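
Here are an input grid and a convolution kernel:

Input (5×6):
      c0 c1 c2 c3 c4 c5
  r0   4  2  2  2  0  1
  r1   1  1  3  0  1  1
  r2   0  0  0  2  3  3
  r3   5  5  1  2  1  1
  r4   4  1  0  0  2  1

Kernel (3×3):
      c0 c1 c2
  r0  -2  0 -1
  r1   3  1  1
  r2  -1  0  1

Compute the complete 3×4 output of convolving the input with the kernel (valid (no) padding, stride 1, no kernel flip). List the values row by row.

-3 2 9 -2
-9 -3 -2 10
17 15 5 2

Output[0,0]: The receptive field on the input at this output position is [4 2 2 / 1 1 3 / 0 0 0]. Elementwise product with the kernel and sum: 4·-2 + 2·-1 + 1·3 + 1·1 + 3·1 + 0·-1 + 0·1.
Output[0,1]: The receptive field on the input at this output position is [2 2 2 / 1 3 0 / 0 0 2]. Elementwise product with the kernel and sum: 2·-2 + 2·-1 + 1·3 + 3·1 + 0·1 + 0·-1 + 2·1.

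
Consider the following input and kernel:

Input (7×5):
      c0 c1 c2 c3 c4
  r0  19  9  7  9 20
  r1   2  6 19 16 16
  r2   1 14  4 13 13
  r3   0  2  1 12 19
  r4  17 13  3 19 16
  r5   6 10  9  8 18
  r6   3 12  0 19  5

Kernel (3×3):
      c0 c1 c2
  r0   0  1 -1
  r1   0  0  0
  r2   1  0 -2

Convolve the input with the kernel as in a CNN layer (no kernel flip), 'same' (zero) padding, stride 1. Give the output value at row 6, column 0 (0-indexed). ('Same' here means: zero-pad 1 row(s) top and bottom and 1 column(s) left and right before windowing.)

The receptive field on the zero-padded input at this output position is [0 6 10 / 0 3 12 / 0 0 0]. Elementwise product with the kernel and sum: 6·1 + 10·-1 + 0·1 + 0·-2.

-4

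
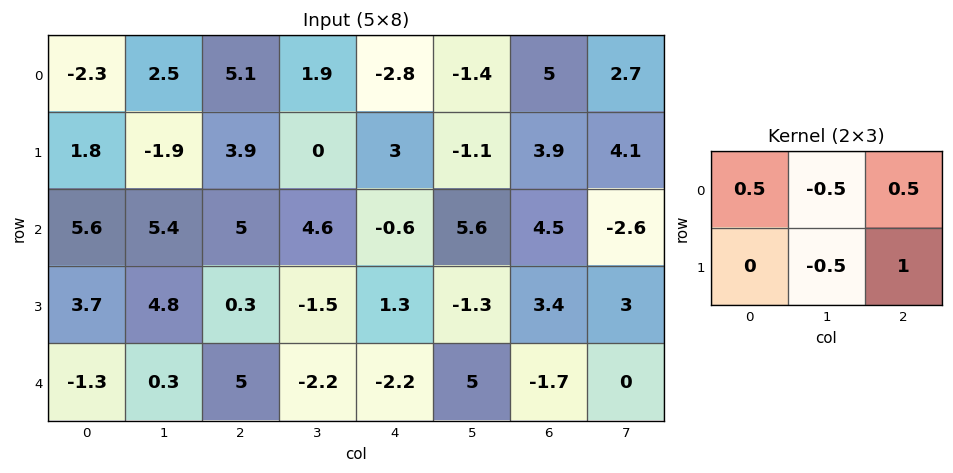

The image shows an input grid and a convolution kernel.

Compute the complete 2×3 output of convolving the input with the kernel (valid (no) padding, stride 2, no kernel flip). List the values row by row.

5 3.2 6.25
0.5 1.95 3.2

Output[0,0]: The receptive field on the input at this output position is [-2.3 2.5 5.1 / 1.8 -1.9 3.9]. Elementwise product with the kernel and sum: -2.3·0.5 + 2.5·-0.5 + 5.1·0.5 + -1.9·-0.5 + 3.9·1.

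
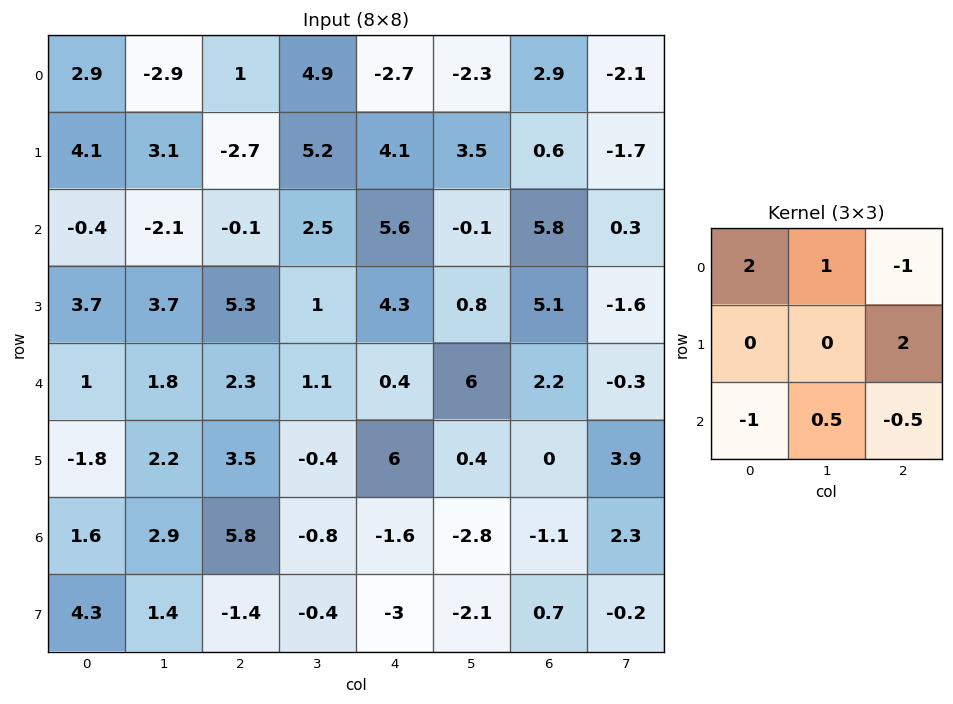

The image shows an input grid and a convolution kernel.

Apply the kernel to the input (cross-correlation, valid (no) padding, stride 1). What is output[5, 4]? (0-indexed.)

The receptive field on the input at this output position is [6 0.4 0 / -1.6 -2.8 -1.1 / -3 -2.1 0.7]. Elementwise product with the kernel and sum: 6·2 + 0.4·1 + 0·-1 + -1.1·2 + -3·-1 + -2.1·0.5 + 0.7·-0.5.

11.8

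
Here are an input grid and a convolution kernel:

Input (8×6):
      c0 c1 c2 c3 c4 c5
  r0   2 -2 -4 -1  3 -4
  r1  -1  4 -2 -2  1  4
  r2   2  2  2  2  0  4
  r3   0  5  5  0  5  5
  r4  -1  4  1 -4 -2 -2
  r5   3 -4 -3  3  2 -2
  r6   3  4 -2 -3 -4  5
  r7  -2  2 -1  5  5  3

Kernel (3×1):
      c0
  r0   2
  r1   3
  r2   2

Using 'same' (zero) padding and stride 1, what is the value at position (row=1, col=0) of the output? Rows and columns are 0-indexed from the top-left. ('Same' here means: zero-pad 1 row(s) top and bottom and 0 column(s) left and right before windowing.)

5

The receptive field on the zero-padded input at this output position is [2 / -1 / 2]. Elementwise product with the kernel and sum: 2·2 + -1·3 + 2·2.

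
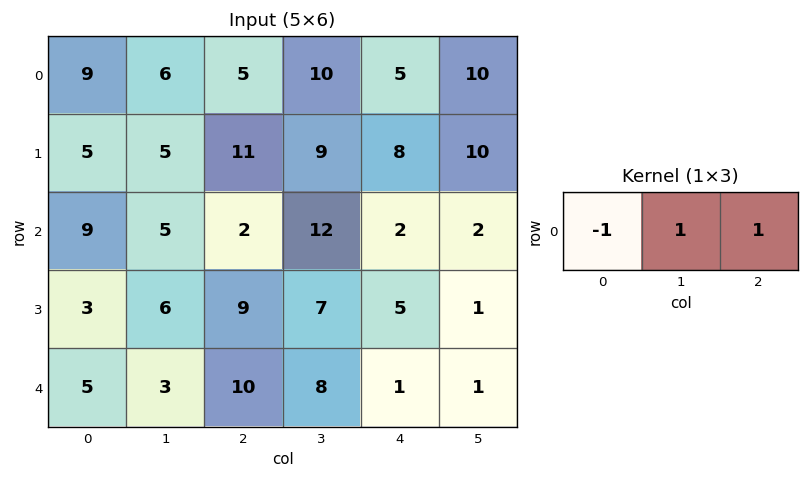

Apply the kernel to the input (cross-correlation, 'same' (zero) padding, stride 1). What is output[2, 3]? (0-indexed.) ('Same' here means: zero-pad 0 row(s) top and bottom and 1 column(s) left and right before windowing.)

The receptive field on the zero-padded input at this output position is [2 12 2]. Elementwise product with the kernel and sum: 2·-1 + 12·1 + 2·1.

12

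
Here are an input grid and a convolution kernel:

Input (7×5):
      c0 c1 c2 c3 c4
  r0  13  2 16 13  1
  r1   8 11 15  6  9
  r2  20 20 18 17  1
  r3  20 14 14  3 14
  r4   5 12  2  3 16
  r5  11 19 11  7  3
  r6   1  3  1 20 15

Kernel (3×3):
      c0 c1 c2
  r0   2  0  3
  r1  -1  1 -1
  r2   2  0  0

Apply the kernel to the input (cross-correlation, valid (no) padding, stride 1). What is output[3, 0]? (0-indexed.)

109

The receptive field on the input at this output position is [20 14 14 / 5 12 2 / 11 19 11]. Elementwise product with the kernel and sum: 20·2 + 14·3 + 5·-1 + 12·1 + 2·-1 + 11·2.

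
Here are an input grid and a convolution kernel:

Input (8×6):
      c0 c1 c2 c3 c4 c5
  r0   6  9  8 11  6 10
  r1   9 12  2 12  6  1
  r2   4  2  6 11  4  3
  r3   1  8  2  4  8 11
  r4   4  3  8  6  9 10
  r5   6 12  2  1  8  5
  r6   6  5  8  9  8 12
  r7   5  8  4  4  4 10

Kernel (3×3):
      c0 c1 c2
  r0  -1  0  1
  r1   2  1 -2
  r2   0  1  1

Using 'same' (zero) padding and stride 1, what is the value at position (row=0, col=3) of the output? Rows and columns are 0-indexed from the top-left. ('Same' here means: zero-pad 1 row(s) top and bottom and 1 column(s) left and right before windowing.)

33

The receptive field on the zero-padded input at this output position is [0 0 0 / 8 11 6 / 2 12 6]. Elementwise product with the kernel and sum: 0·-1 + 0·1 + 8·2 + 11·1 + 6·-2 + 12·1 + 6·1.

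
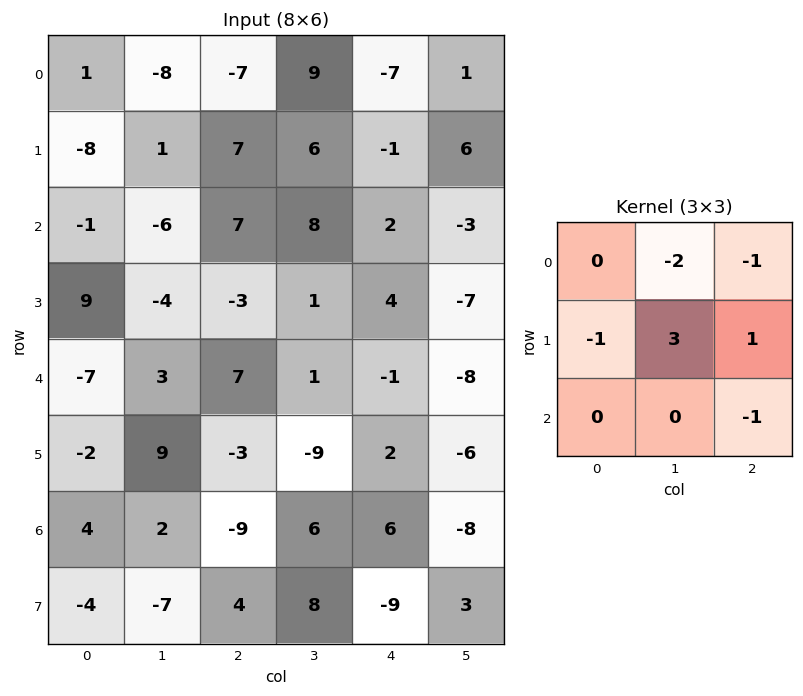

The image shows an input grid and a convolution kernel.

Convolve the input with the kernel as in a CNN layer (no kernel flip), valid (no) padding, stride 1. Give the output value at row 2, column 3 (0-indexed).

11

The receptive field on the input at this output position is [8 2 -3 / 1 4 -7 / 1 -1 -8]. Elementwise product with the kernel and sum: 2·-2 + -3·-1 + 1·-1 + 4·3 + -7·1 + -8·-1.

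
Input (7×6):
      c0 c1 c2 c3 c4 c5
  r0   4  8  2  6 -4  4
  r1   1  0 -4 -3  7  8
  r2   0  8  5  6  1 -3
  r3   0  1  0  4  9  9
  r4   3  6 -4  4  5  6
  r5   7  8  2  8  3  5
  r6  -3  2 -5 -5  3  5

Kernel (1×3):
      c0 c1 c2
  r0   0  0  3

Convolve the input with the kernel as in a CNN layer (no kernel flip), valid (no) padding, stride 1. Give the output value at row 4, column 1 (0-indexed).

12

The receptive field on the input at this output position is [6 -4 4]. Elementwise product with the kernel and sum: 4·3.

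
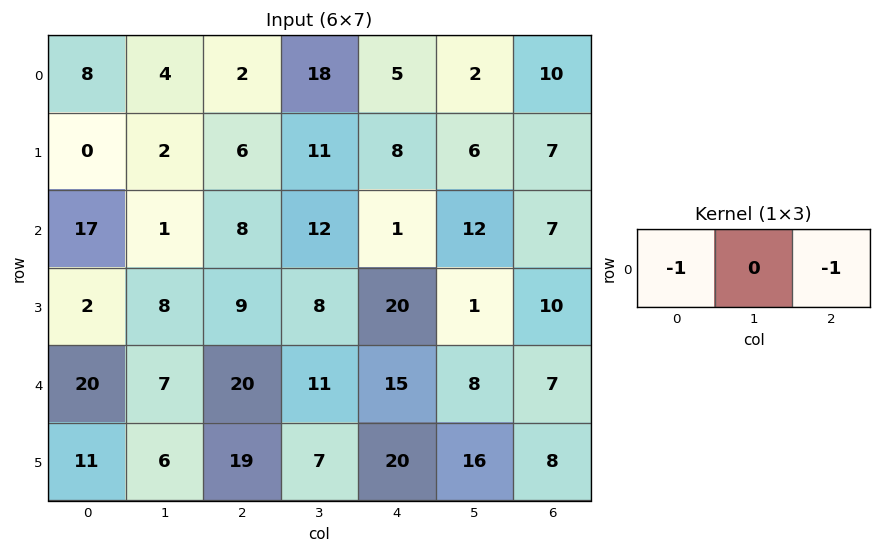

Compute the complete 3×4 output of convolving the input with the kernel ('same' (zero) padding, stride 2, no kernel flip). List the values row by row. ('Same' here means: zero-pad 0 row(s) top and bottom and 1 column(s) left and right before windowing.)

Output[0,0]: The receptive field on the zero-padded input at this output position is [0 8 4]. Elementwise product with the kernel and sum: 0·-1 + 4·-1.

-4 -22 -20 -2
-1 -13 -24 -12
-7 -18 -19 -8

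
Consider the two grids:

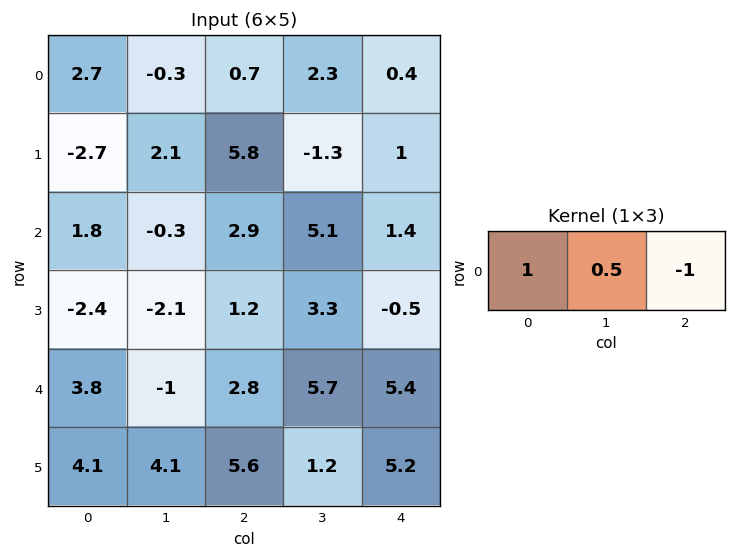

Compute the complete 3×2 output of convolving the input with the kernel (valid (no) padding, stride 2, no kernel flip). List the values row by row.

Output[0,0]: The receptive field on the input at this output position is [2.7 -0.3 0.7]. Elementwise product with the kernel and sum: 2.7·1 + -0.3·0.5 + 0.7·-1.
Output[0,1]: The receptive field on the input at this output position is [0.7 2.3 0.4]. Elementwise product with the kernel and sum: 0.7·1 + 2.3·0.5 + 0.4·-1.

1.85 1.45
-1.25 4.05
0.5 0.25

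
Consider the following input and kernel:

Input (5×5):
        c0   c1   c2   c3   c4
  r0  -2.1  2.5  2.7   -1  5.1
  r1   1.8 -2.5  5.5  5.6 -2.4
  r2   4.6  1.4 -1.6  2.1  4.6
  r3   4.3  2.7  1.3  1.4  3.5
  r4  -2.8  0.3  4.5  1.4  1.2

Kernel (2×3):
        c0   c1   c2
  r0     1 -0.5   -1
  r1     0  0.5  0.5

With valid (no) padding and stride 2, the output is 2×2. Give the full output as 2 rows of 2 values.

Output[0,0]: The receptive field on the input at this output position is [-2.1 2.5 2.7 / 1.8 -2.5 5.5]. Elementwise product with the kernel and sum: -2.1·1 + 2.5·-0.5 + 2.7·-1 + -2.5·0.5 + 5.5·0.5.
Output[0,1]: The receptive field on the input at this output position is [2.7 -1 5.1 / 5.5 5.6 -2.4]. Elementwise product with the kernel and sum: 2.7·1 + -1·-0.5 + 5.1·-1 + 5.6·0.5 + -2.4·0.5.

-4.55 -0.3
7.5 -4.8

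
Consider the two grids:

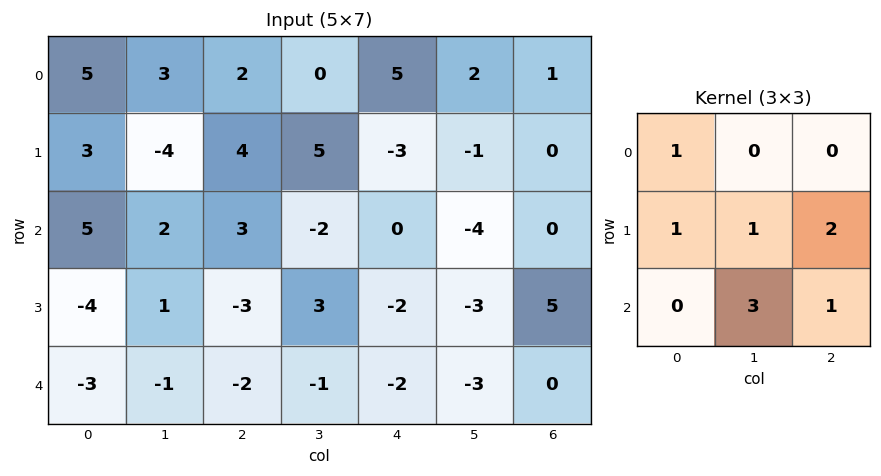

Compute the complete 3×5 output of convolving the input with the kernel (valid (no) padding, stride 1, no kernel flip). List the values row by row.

Output[0,0]: The receptive field on the input at this output position is [5 3 2 / 3 -4 4 / 5 2 3]. Elementwise product with the kernel and sum: 5·1 + 3·1 + -4·1 + 4·2 + 2·3 + 3·1.
Output[0,1]: The receptive field on the input at this output position is [3 2 0 / -4 4 5 / 2 3 -2]. Elementwise product with the kernel and sum: 3·1 + -4·1 + 4·1 + 5·2 + 3·3 + -2·1.

21 20 -1 -4 -11
16 -9 12 -14 -11
-9 -1 -6 -16 -4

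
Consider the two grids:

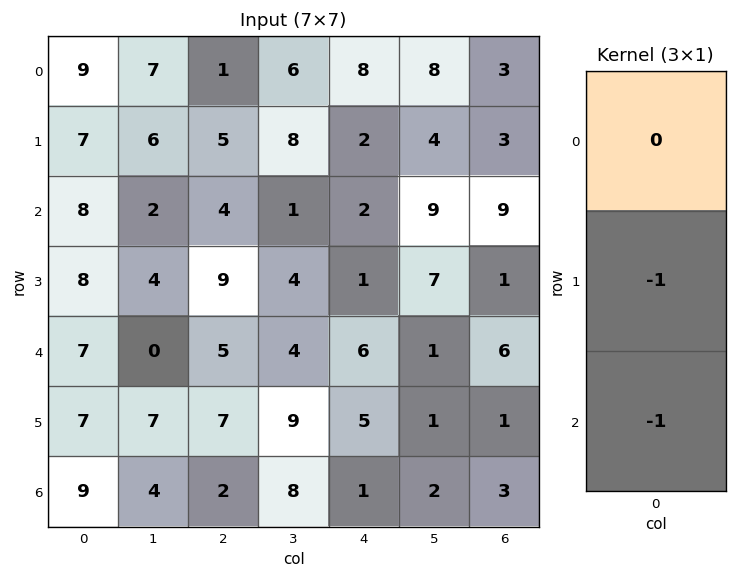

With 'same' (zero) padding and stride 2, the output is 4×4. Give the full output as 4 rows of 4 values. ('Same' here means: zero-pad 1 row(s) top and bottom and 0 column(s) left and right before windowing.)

-16 -6 -10 -6
-16 -13 -3 -10
-14 -12 -11 -7
-9 -2 -1 -3

Output[0,0]: The receptive field on the zero-padded input at this output position is [0 / 9 / 7]. Elementwise product with the kernel and sum: 9·-1 + 7·-1.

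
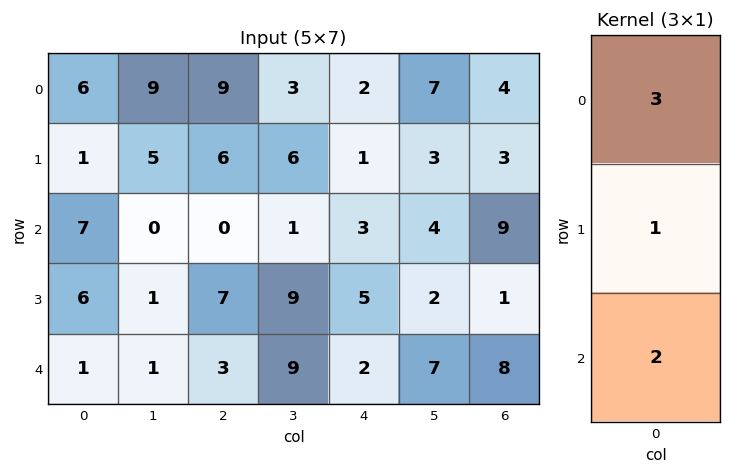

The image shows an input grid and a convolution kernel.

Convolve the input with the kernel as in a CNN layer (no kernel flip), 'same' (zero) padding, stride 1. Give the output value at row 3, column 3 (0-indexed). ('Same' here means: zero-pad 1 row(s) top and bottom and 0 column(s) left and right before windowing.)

The receptive field on the zero-padded input at this output position is [1 / 9 / 9]. Elementwise product with the kernel and sum: 1·3 + 9·1 + 9·2.

30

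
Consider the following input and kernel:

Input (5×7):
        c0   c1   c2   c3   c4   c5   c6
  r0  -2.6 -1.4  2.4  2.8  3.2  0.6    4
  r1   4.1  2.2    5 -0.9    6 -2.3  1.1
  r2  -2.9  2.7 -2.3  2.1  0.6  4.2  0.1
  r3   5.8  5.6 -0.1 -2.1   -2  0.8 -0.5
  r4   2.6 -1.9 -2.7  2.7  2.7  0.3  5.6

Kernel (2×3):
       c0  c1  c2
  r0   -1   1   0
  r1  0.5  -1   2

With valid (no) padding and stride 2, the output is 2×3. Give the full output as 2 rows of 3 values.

11.05 15.8 4.9
2.7 2.45 0.8

Output[0,0]: The receptive field on the input at this output position is [-2.6 -1.4 2.4 / 4.1 2.2 5]. Elementwise product with the kernel and sum: -2.6·-1 + -1.4·1 + 4.1·0.5 + 2.2·-1 + 5·2.
Output[0,1]: The receptive field on the input at this output position is [2.4 2.8 3.2 / 5 -0.9 6]. Elementwise product with the kernel and sum: 2.4·-1 + 2.8·1 + 5·0.5 + -0.9·-1 + 6·2.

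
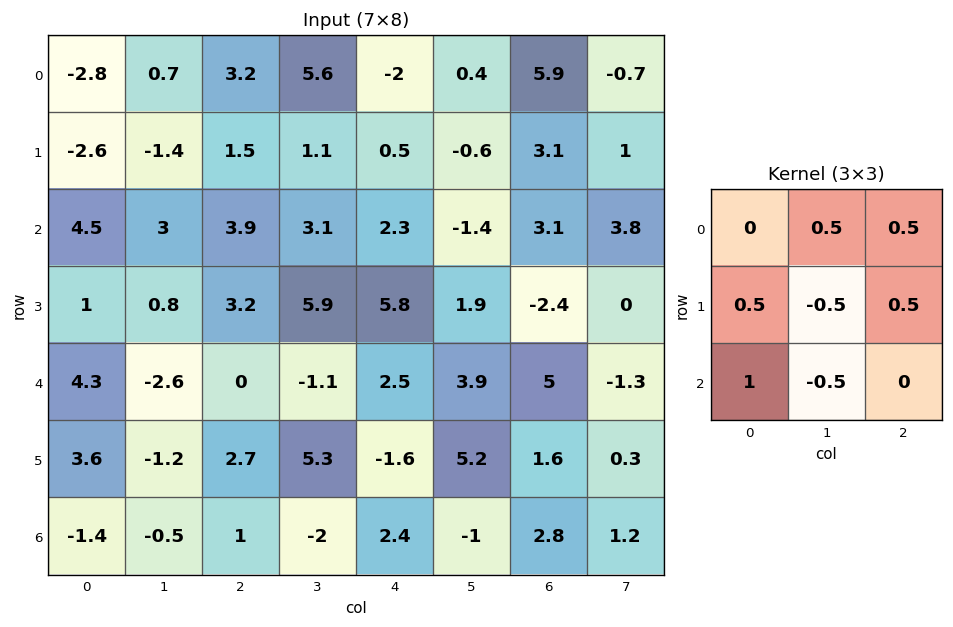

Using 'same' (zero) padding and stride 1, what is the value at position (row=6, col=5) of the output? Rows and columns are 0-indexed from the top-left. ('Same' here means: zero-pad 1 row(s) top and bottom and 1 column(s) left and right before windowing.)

6.5

The receptive field on the zero-padded input at this output position is [-1.6 5.2 1.6 / 2.4 -1 2.8 / 0 0 0]. Elementwise product with the kernel and sum: 5.2·0.5 + 1.6·0.5 + 2.4·0.5 + -1·-0.5 + 2.8·0.5 + 0·1 + 0·-0.5.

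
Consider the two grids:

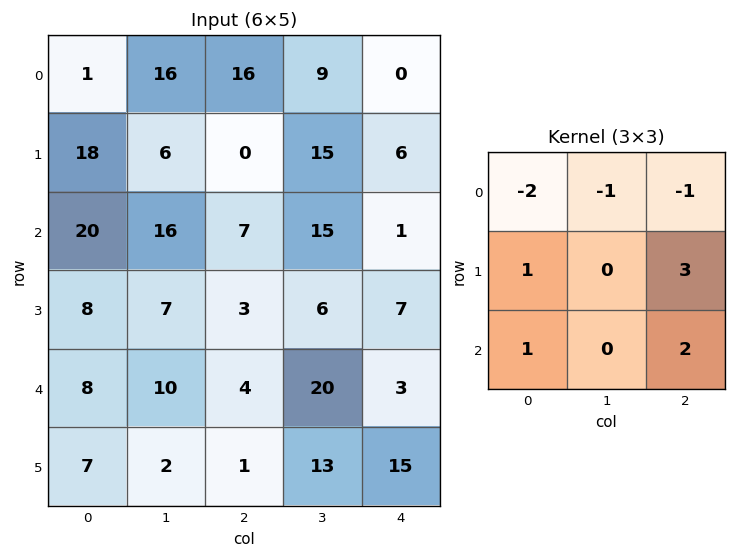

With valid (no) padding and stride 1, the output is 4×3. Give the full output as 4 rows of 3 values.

Output[0,0]: The receptive field on the input at this output position is [1 16 16 / 18 6 0 / 20 16 7]. Elementwise product with the kernel and sum: 1·-2 + 16·-1 + 16·-1 + 18·1 + 0·3 + 20·1 + 7·2.
Output[0,1]: The receptive field on the input at this output position is [16 16 9 / 6 0 15 / 16 7 15]. Elementwise product with the kernel and sum: 16·-2 + 16·-1 + 9·-1 + 6·1 + 15·3 + 16·1 + 15·2.

18 40 -14
13 53 6
-30 21 4
3 75 25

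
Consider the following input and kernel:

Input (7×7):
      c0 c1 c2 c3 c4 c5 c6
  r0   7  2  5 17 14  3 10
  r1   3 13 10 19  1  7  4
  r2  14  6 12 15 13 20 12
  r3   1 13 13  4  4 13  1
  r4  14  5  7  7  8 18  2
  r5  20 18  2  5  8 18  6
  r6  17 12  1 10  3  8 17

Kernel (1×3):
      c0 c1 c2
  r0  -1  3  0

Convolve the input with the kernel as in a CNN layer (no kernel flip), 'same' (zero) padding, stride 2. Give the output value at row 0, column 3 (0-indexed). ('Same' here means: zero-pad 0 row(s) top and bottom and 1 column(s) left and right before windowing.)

The receptive field on the zero-padded input at this output position is [3 10 0]. Elementwise product with the kernel and sum: 3·-1 + 10·3.

27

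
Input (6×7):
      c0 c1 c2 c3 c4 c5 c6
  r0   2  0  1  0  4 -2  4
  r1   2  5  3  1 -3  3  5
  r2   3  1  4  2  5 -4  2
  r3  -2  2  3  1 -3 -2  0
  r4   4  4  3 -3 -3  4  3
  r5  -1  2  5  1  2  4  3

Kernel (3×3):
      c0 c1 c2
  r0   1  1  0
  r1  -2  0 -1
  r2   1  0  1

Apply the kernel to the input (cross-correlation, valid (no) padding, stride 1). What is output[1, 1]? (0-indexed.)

The receptive field on the input at this output position is [5 3 1 / 1 4 2 / 2 3 1]. Elementwise product with the kernel and sum: 5·1 + 3·1 + 1·-2 + 2·-1 + 2·1 + 1·1.

7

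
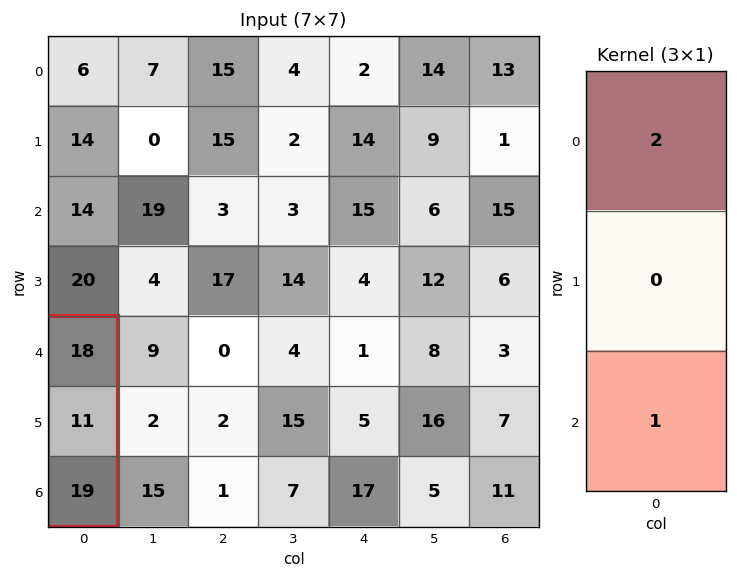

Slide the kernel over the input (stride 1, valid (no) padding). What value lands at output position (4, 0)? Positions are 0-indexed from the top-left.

The receptive field on the input at this output position is [18 / 11 / 19]. Elementwise product with the kernel and sum: 18·2 + 19·1.

55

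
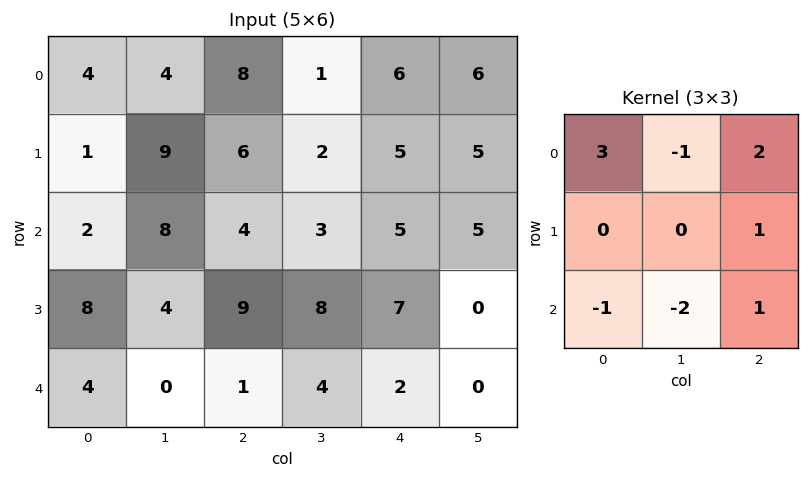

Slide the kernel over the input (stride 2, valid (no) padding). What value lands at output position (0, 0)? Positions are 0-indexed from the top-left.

The receptive field on the input at this output position is [4 4 8 / 1 9 6 / 2 8 4]. Elementwise product with the kernel and sum: 4·3 + 4·-1 + 8·2 + 6·1 + 2·-1 + 8·-2 + 4·1.

16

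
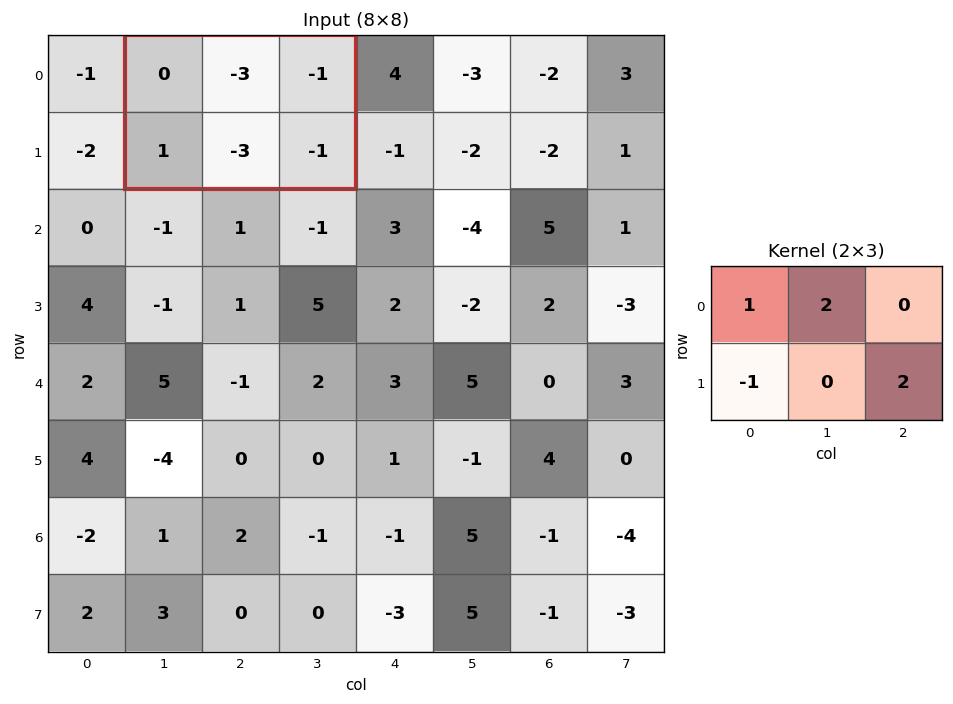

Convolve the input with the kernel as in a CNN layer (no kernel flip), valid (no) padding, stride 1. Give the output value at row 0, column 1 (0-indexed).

-9

The receptive field on the input at this output position is [0 -3 -1 / 1 -3 -1]. Elementwise product with the kernel and sum: 0·1 + -3·2 + 1·-1 + -1·2.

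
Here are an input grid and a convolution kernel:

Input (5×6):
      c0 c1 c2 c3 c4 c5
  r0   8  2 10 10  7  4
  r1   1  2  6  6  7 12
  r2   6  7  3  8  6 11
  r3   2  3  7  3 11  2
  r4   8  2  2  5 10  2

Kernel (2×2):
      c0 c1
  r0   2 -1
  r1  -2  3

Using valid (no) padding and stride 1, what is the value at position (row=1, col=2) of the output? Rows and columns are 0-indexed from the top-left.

The receptive field on the input at this output position is [6 6 / 3 8]. Elementwise product with the kernel and sum: 6·2 + 6·-1 + 3·-2 + 8·3.

24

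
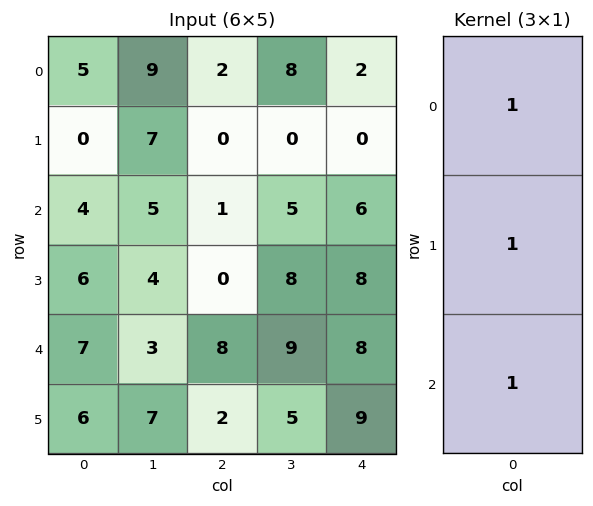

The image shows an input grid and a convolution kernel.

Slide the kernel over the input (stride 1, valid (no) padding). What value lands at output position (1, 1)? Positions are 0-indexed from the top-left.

16

The receptive field on the input at this output position is [7 / 5 / 4]. Elementwise product with the kernel and sum: 7·1 + 5·1 + 4·1.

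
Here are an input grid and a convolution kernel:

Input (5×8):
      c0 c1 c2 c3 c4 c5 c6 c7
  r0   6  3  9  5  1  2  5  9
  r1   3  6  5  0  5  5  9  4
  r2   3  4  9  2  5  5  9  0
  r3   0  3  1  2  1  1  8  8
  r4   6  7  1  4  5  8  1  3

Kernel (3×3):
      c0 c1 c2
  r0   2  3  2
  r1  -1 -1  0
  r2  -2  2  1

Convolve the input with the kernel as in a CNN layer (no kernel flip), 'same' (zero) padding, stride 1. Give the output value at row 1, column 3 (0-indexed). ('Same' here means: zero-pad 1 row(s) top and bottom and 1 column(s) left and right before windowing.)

21

The receptive field on the zero-padded input at this output position is [9 5 1 / 5 0 5 / 9 2 5]. Elementwise product with the kernel and sum: 9·2 + 5·3 + 1·2 + 5·-1 + 0·-1 + 9·-2 + 2·2 + 5·1.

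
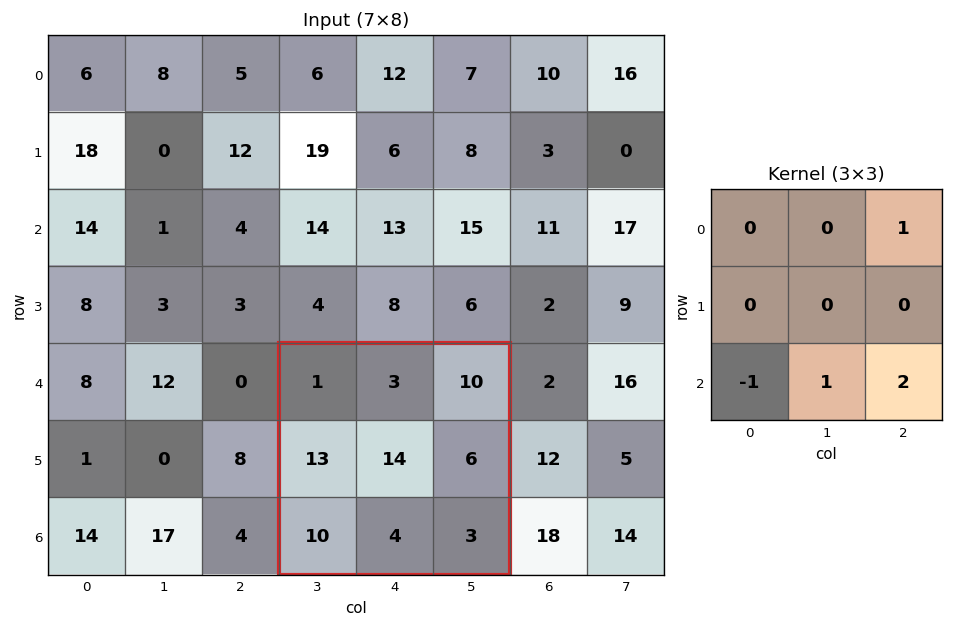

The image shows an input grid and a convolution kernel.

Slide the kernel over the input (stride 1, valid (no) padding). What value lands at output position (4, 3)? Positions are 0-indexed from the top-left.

10

The receptive field on the input at this output position is [1 3 10 / 13 14 6 / 10 4 3]. Elementwise product with the kernel and sum: 10·1 + 10·-1 + 4·1 + 3·2.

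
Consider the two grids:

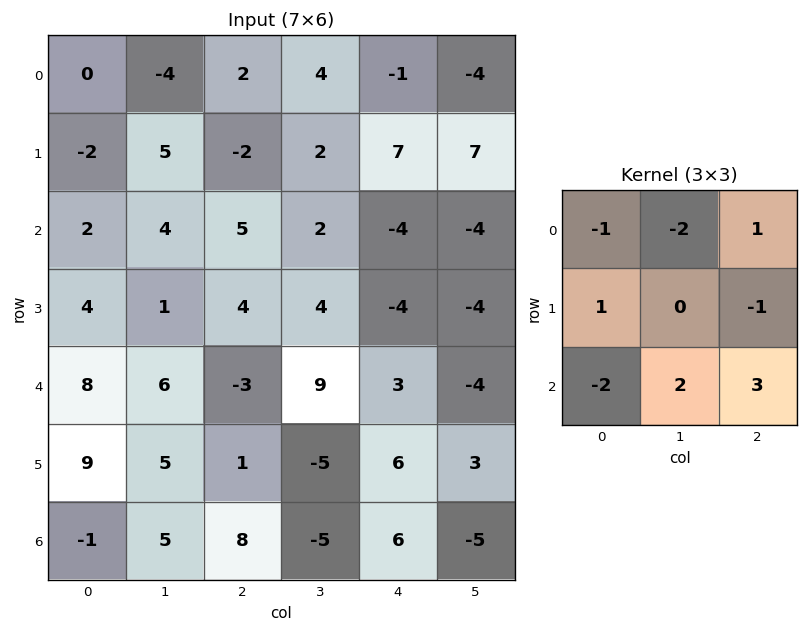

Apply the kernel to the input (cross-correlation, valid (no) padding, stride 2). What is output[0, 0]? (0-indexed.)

29

The receptive field on the input at this output position is [0 -4 2 / -2 5 -2 / 2 4 5]. Elementwise product with the kernel and sum: 0·-1 + -4·-2 + 2·1 + -2·1 + -2·-1 + 2·-2 + 4·2 + 5·3.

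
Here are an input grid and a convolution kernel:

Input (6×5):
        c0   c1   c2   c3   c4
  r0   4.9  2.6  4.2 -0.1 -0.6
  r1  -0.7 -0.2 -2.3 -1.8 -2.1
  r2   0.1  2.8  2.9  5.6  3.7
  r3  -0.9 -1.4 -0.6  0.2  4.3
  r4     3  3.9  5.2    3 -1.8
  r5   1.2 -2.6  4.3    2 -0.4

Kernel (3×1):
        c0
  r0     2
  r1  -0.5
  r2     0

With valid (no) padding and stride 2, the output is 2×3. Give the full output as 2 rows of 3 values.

10.15 9.55 -0.15
0.65 6.1 5.25

Output[0,0]: The receptive field on the input at this output position is [4.9 / -0.7 / 0.1]. Elementwise product with the kernel and sum: 4.9·2 + -0.7·-0.5.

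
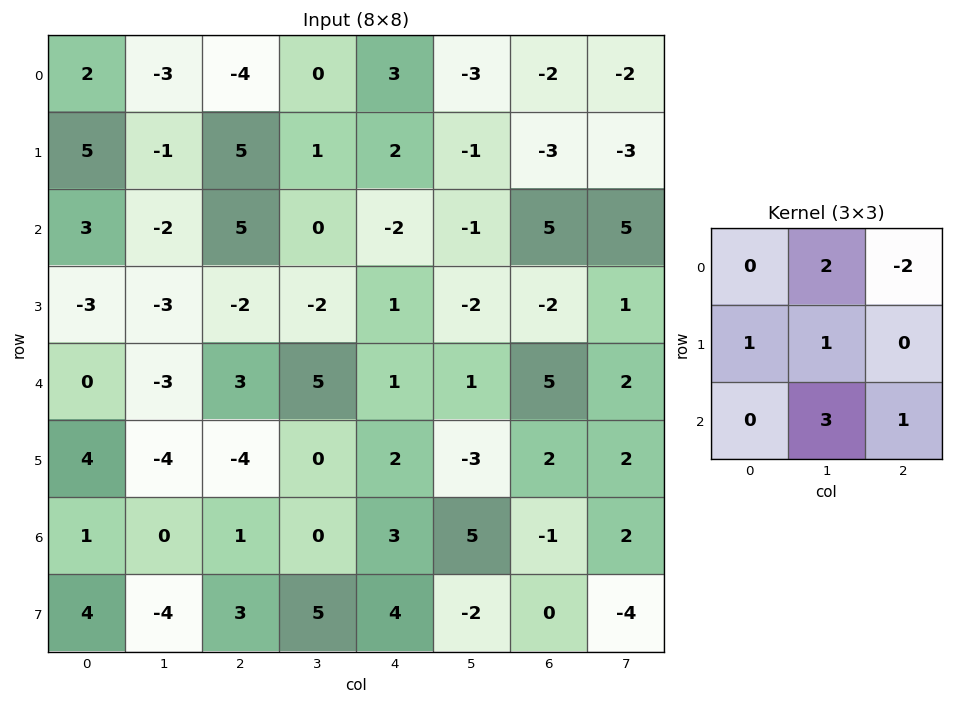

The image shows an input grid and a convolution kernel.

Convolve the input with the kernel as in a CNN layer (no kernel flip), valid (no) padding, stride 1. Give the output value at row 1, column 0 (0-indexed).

The receptive field on the input at this output position is [5 -1 5 / 3 -2 5 / -3 -3 -2]. Elementwise product with the kernel and sum: -1·2 + 5·-2 + 3·1 + -2·1 + -3·3 + -2·1.

-22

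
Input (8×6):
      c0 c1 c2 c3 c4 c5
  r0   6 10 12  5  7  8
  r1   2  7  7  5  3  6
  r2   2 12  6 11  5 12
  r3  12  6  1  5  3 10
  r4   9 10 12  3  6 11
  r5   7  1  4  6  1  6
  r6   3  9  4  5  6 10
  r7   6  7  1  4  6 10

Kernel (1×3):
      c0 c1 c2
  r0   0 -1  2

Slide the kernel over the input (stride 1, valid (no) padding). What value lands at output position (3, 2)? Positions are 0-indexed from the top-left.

The receptive field on the input at this output position is [1 5 3]. Elementwise product with the kernel and sum: 5·-1 + 3·2.

1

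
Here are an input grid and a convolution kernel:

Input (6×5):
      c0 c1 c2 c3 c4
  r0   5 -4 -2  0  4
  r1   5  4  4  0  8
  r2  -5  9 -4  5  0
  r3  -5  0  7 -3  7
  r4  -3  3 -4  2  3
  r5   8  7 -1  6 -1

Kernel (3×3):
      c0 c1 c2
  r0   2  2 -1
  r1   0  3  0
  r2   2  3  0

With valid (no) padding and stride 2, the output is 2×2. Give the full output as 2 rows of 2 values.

Output[0,0]: The receptive field on the input at this output position is [5 -4 -2 / 5 4 4 / -5 9 -4]. Elementwise product with the kernel and sum: 5·2 + -4·2 + -2·-1 + 4·3 + -5·2 + 9·3.

33 -1
15 -9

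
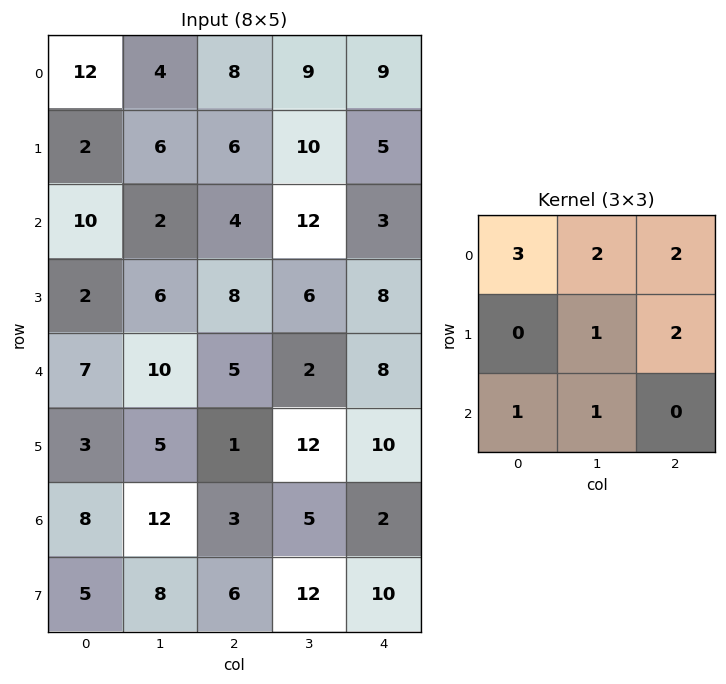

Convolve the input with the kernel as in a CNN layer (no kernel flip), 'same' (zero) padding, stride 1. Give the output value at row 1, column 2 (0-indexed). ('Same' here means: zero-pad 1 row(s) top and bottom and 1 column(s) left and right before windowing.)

The receptive field on the zero-padded input at this output position is [4 8 9 / 6 6 10 / 2 4 12]. Elementwise product with the kernel and sum: 4·3 + 8·2 + 9·2 + 6·1 + 10·2 + 2·1 + 4·1.

78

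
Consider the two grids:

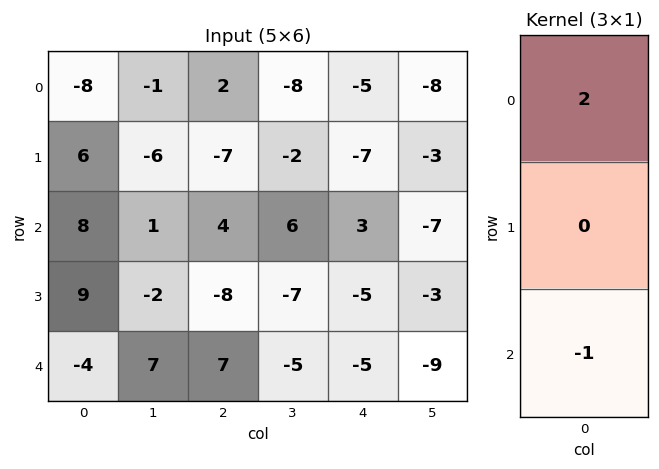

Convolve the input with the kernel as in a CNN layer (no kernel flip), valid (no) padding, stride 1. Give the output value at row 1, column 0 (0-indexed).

3

The receptive field on the input at this output position is [6 / 8 / 9]. Elementwise product with the kernel and sum: 6·2 + 9·-1.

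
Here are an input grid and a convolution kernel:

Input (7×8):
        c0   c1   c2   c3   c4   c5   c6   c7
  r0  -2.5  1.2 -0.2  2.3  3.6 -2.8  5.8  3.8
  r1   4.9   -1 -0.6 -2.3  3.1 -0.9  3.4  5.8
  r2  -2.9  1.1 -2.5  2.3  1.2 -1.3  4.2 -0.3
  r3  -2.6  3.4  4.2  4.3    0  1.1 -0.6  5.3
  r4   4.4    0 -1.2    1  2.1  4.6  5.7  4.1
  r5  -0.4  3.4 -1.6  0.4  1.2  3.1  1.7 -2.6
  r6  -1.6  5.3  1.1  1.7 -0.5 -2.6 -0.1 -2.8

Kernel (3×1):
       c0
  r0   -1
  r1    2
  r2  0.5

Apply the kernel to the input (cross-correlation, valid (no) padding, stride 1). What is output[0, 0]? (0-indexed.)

The receptive field on the input at this output position is [-2.5 / 4.9 / -2.9]. Elementwise product with the kernel and sum: -2.5·-1 + 4.9·2 + -2.9·0.5.

10.85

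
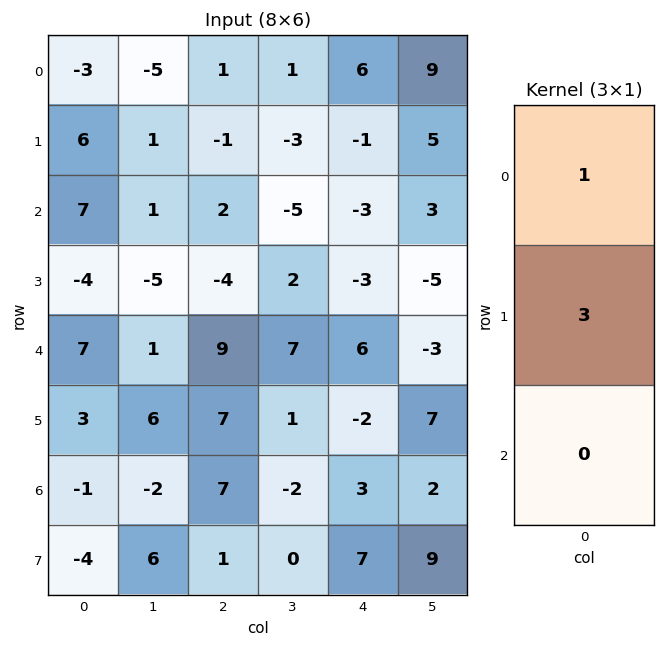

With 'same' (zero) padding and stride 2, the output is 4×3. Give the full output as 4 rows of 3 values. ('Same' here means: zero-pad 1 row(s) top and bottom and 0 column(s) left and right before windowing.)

Output[0,0]: The receptive field on the zero-padded input at this output position is [0 / -3 / 6]. Elementwise product with the kernel and sum: 0·1 + -3·3.

-9 3 18
27 5 -10
17 23 15
0 28 7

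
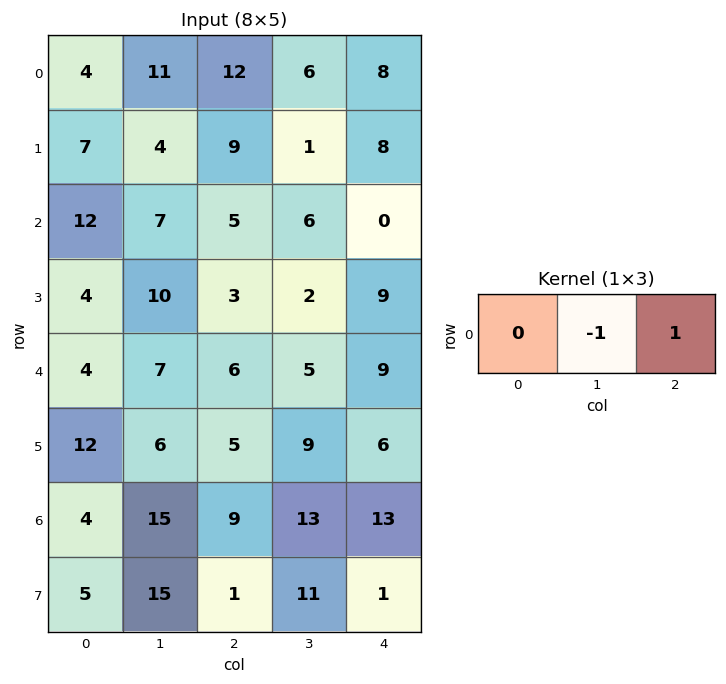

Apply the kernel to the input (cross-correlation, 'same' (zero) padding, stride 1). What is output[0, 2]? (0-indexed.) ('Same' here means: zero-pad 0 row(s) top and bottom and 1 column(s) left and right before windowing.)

-6

The receptive field on the zero-padded input at this output position is [11 12 6]. Elementwise product with the kernel and sum: 12·-1 + 6·1.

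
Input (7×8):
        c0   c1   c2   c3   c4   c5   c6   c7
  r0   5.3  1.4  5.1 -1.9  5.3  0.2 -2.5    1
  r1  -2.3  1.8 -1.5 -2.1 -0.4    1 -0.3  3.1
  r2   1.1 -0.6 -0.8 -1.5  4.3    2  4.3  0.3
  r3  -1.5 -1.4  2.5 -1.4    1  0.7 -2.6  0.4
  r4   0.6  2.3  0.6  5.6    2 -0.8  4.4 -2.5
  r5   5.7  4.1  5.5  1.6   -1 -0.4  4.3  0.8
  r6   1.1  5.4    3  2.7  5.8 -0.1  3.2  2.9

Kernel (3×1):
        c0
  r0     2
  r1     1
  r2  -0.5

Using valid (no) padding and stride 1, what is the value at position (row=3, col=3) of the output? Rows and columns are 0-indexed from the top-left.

2

The receptive field on the input at this output position is [-1.4 / 5.6 / 1.6]. Elementwise product with the kernel and sum: -1.4·2 + 5.6·1 + 1.6·-0.5.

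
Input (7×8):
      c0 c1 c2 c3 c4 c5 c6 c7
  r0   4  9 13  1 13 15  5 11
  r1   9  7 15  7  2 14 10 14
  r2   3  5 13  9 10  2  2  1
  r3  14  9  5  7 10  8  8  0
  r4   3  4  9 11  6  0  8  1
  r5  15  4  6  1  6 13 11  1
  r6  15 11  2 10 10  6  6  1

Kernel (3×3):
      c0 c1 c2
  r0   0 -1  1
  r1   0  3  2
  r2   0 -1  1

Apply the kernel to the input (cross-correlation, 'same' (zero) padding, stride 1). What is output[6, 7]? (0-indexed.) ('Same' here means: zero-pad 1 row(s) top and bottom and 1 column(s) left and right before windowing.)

The receptive field on the zero-padded input at this output position is [11 1 0 / 6 1 0 / 0 0 0]. Elementwise product with the kernel and sum: 1·-1 + 0·1 + 1·3 + 0·2 + 0·-1 + 0·1.

2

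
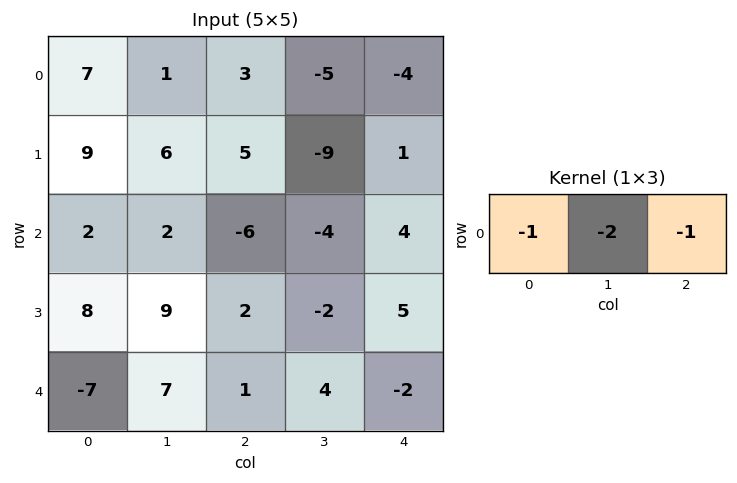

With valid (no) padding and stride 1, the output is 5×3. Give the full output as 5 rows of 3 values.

Output[0,0]: The receptive field on the input at this output position is [7 1 3]. Elementwise product with the kernel and sum: 7·-1 + 1·-2 + 3·-1.
Output[0,1]: The receptive field on the input at this output position is [1 3 -5]. Elementwise product with the kernel and sum: 1·-1 + 3·-2 + -5·-1.

-12 -2 11
-26 -7 12
0 14 10
-28 -11 -3
-8 -13 -7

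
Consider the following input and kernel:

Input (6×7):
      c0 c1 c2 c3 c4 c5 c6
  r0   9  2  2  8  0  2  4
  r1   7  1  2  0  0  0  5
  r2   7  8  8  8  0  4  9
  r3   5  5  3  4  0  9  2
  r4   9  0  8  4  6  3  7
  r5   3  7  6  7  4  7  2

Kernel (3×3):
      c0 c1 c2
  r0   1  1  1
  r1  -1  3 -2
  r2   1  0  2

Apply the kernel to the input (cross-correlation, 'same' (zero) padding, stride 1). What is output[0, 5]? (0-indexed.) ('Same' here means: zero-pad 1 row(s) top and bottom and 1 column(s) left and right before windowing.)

8

The receptive field on the zero-padded input at this output position is [0 0 0 / 0 2 4 / 0 0 5]. Elementwise product with the kernel and sum: 0·1 + 0·1 + 0·1 + 0·-1 + 2·3 + 4·-2 + 0·1 + 5·2.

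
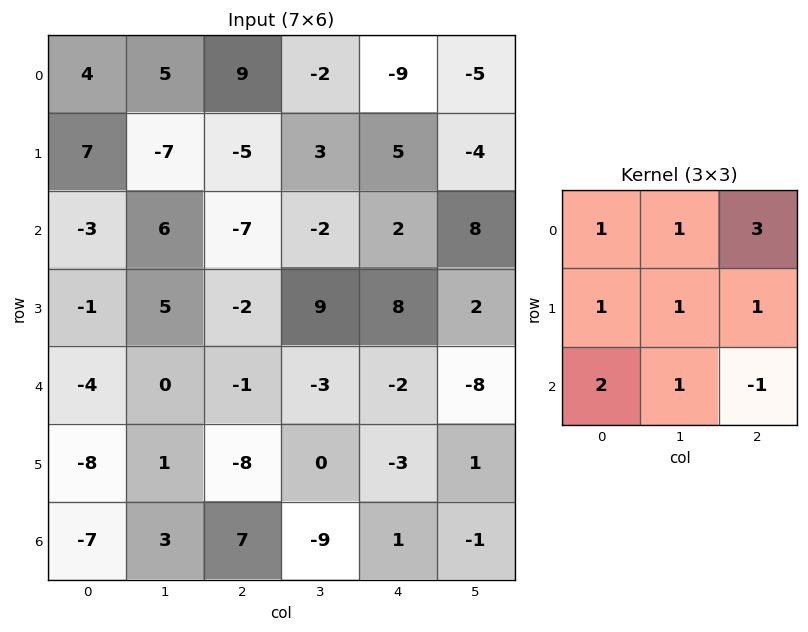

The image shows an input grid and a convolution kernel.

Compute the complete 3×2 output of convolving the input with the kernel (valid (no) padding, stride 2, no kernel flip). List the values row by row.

38 -35
-23 9
-40 -17

Output[0,0]: The receptive field on the input at this output position is [4 5 9 / 7 -7 -5 / -3 6 -7]. Elementwise product with the kernel and sum: 4·1 + 5·1 + 9·3 + 7·1 + -7·1 + -5·1 + -3·2 + 6·1 + -7·-1.
Output[0,1]: The receptive field on the input at this output position is [9 -2 -9 / -5 3 5 / -7 -2 2]. Elementwise product with the kernel and sum: 9·1 + -2·1 + -9·3 + -5·1 + 3·1 + 5·1 + -7·2 + -2·1 + 2·-1.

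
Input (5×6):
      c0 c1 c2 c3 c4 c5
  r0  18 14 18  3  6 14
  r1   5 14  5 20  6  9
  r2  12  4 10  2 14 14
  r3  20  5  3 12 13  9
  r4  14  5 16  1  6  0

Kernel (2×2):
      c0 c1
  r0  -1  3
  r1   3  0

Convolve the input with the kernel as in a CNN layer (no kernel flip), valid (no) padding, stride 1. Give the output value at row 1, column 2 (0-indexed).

The receptive field on the input at this output position is [5 20 / 10 2]. Elementwise product with the kernel and sum: 5·-1 + 20·3 + 10·3.

85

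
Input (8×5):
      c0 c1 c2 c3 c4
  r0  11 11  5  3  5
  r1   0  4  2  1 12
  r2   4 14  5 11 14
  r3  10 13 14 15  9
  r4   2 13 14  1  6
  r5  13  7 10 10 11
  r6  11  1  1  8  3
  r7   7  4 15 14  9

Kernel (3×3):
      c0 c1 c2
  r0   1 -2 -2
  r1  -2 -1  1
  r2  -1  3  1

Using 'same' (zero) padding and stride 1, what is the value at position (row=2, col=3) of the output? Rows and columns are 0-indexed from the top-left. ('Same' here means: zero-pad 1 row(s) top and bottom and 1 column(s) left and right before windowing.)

9

The receptive field on the zero-padded input at this output position is [2 1 12 / 5 11 14 / 14 15 9]. Elementwise product with the kernel and sum: 2·1 + 1·-2 + 12·-2 + 5·-2 + 11·-1 + 14·1 + 14·-1 + 15·3 + 9·1.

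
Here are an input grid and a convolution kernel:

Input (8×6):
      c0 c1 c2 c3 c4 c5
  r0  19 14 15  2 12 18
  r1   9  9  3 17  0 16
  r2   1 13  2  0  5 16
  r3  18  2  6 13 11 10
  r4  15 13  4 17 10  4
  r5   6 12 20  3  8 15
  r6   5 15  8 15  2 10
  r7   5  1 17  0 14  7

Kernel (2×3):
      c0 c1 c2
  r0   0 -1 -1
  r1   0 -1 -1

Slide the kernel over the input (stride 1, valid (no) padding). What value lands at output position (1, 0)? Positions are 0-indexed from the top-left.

-27

The receptive field on the input at this output position is [9 9 3 / 1 13 2]. Elementwise product with the kernel and sum: 9·-1 + 3·-1 + 13·-1 + 2·-1.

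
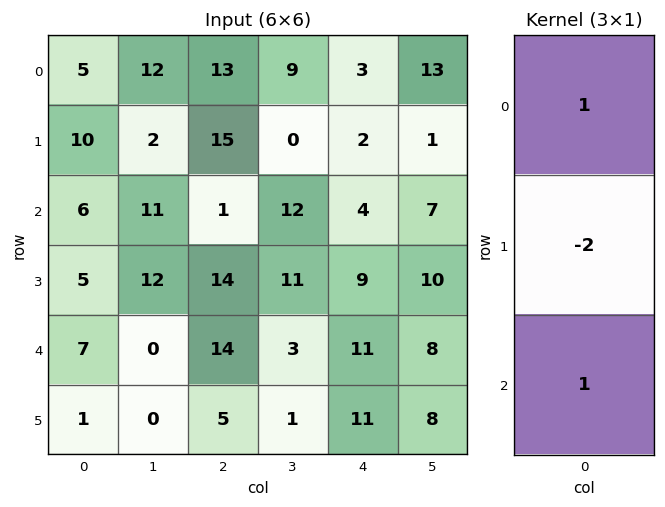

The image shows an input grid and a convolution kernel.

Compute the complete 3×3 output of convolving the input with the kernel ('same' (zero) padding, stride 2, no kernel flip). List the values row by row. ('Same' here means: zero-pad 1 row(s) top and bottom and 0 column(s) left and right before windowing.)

Output[0,0]: The receptive field on the zero-padded input at this output position is [0 / 5 / 10]. Elementwise product with the kernel and sum: 0·1 + 5·-2 + 10·1.
Output[0,1]: The receptive field on the zero-padded input at this output position is [0 / 13 / 15]. Elementwise product with the kernel and sum: 0·1 + 13·-2 + 15·1.

0 -11 -4
3 27 3
-8 -9 -2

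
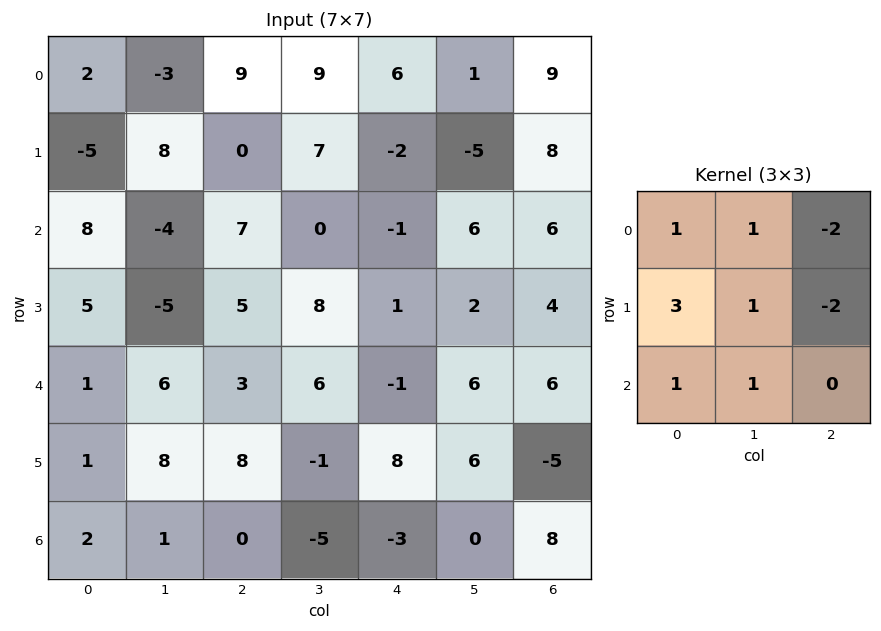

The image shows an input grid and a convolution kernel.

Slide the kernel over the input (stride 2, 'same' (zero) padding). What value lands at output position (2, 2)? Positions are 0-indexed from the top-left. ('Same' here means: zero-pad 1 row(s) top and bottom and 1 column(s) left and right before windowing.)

The receptive field on the zero-padded input at this output position is [8 1 2 / 6 -1 6 / -1 8 6]. Elementwise product with the kernel and sum: 8·1 + 1·1 + 2·-2 + 6·3 + -1·1 + 6·-2 + -1·1 + 8·1.

17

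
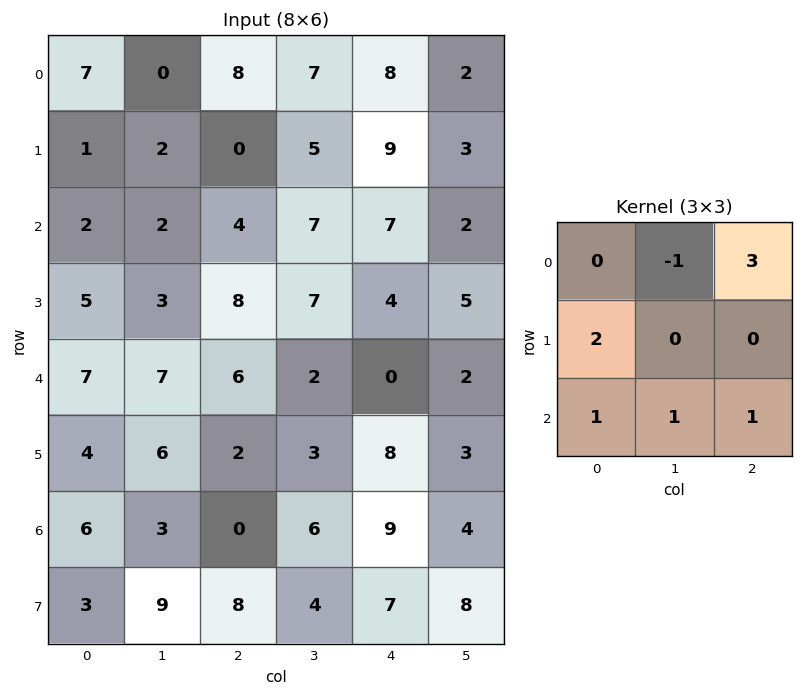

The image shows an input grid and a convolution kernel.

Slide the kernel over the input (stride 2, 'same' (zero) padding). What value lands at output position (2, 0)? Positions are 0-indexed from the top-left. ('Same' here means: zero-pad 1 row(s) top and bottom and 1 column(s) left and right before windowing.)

14

The receptive field on the zero-padded input at this output position is [0 5 3 / 0 7 7 / 0 4 6]. Elementwise product with the kernel and sum: 5·-1 + 3·3 + 0·2 + 0·1 + 4·1 + 6·1.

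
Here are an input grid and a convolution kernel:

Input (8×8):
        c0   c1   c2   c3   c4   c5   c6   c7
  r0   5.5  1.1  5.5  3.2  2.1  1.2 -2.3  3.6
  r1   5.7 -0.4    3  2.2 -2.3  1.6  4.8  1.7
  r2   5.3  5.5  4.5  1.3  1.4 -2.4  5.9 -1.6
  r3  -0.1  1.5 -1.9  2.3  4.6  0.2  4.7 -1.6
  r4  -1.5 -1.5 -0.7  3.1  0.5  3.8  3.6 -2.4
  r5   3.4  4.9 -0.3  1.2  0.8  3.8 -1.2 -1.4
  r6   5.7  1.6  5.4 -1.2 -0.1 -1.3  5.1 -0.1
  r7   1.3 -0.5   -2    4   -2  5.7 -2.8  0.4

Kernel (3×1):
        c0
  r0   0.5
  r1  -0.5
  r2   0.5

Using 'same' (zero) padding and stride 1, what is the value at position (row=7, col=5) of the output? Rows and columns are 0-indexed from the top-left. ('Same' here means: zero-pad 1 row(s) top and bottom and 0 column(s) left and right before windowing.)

The receptive field on the zero-padded input at this output position is [-1.3 / 5.7 / 0]. Elementwise product with the kernel and sum: -1.3·0.5 + 5.7·-0.5 + 0·0.5.

-3.5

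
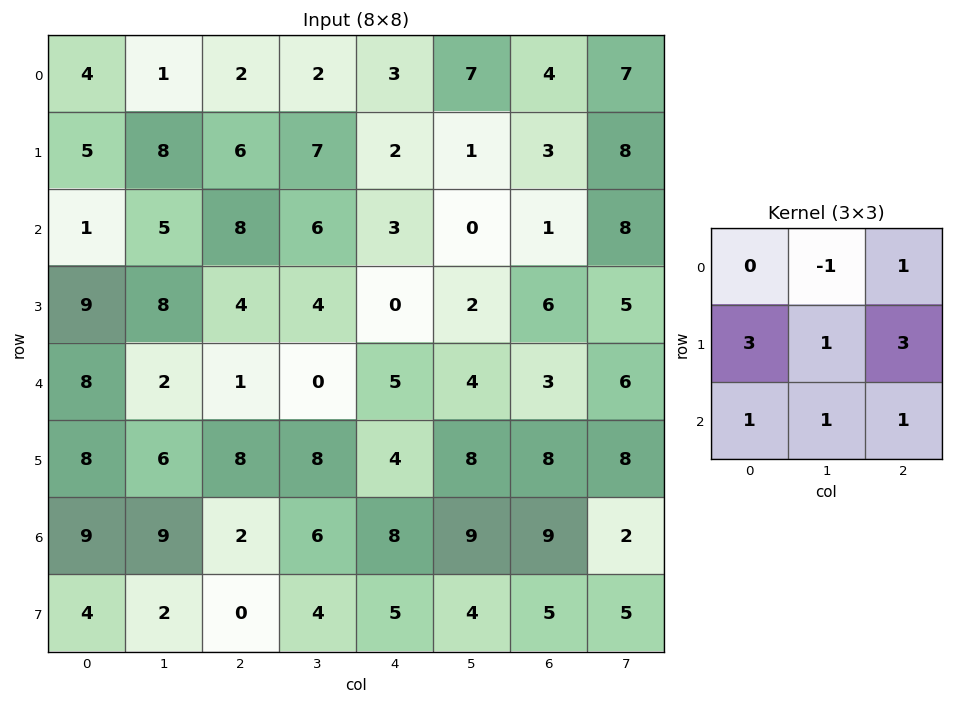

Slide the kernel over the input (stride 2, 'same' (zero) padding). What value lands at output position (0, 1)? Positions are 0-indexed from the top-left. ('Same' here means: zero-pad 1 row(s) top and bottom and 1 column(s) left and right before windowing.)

The receptive field on the zero-padded input at this output position is [0 0 0 / 1 2 2 / 8 6 7]. Elementwise product with the kernel and sum: 0·-1 + 0·1 + 1·3 + 2·1 + 2·3 + 8·1 + 6·1 + 7·1.

32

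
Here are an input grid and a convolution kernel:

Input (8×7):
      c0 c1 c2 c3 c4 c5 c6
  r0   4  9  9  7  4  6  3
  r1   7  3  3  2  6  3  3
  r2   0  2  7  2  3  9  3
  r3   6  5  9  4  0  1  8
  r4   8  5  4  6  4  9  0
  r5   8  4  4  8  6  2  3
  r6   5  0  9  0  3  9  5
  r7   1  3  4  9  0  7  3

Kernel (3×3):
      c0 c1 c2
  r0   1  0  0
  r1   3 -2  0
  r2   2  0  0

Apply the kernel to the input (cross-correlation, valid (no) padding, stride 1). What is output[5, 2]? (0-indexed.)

The receptive field on the input at this output position is [4 8 6 / 9 0 3 / 4 9 0]. Elementwise product with the kernel and sum: 4·1 + 9·3 + 0·-2 + 4·2.

39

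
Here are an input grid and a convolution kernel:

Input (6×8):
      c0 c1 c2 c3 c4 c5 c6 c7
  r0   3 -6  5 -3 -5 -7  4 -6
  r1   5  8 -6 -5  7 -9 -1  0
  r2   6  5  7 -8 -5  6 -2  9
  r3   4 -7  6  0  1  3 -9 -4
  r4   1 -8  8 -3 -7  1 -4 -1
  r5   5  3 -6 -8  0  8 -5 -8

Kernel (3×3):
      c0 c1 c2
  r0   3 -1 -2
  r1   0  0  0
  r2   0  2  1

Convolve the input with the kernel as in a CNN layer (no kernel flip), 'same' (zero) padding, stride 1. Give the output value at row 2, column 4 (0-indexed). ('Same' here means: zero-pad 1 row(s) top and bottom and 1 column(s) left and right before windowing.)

1

The receptive field on the zero-padded input at this output position is [-5 7 -9 / -8 -5 6 / 0 1 3]. Elementwise product with the kernel and sum: -5·3 + 7·-1 + -9·-2 + 1·2 + 3·1.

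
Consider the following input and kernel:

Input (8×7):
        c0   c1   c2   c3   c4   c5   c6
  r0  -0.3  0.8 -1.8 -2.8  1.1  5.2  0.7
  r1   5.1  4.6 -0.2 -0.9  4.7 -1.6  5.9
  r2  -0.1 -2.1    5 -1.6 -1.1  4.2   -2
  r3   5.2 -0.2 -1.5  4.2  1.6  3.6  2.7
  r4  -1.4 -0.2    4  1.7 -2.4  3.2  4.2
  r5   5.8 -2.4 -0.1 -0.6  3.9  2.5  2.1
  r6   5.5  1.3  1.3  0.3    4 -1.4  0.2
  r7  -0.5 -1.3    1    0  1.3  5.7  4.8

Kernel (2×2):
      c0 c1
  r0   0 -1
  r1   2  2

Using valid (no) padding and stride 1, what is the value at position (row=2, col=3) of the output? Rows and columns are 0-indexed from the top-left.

The receptive field on the input at this output position is [-1.6 -1.1 / 4.2 1.6]. Elementwise product with the kernel and sum: -1.1·-1 + 4.2·2 + 1.6·2.

12.7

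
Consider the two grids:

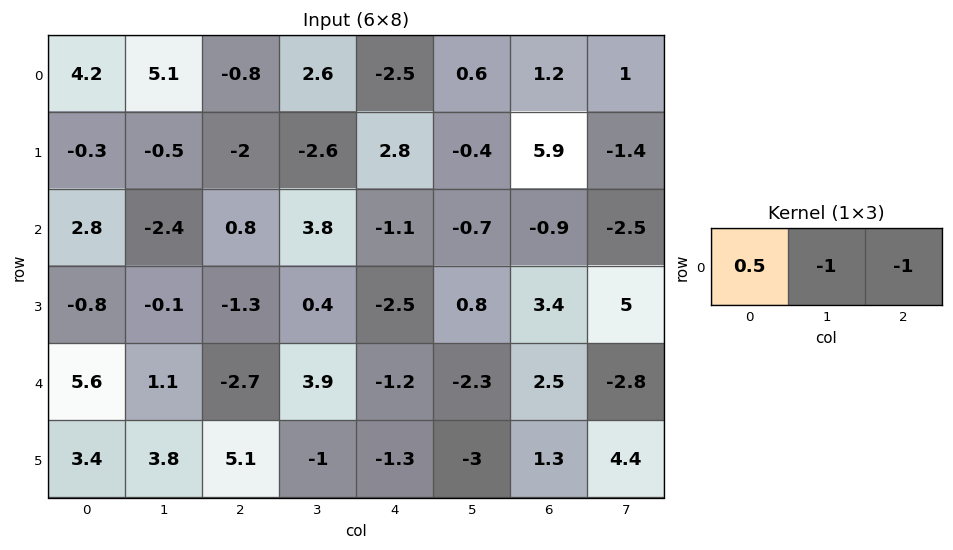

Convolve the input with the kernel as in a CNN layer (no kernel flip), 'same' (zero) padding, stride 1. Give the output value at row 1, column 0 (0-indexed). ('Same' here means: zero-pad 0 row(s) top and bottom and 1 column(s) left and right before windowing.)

The receptive field on the zero-padded input at this output position is [0 -0.3 -0.5]. Elementwise product with the kernel and sum: 0·0.5 + -0.3·-1 + -0.5·-1.

0.8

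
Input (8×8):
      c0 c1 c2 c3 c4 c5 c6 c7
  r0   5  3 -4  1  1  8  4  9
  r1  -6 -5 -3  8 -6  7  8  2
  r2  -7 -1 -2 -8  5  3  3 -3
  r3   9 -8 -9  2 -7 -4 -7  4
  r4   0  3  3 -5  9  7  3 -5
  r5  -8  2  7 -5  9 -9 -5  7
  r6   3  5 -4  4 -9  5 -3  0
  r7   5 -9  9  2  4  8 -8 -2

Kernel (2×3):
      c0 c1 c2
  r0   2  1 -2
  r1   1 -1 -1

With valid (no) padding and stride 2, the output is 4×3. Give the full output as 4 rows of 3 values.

Output[0,0]: The receptive field on the input at this output position is [5 3 -4 / -6 -5 -3]. Elementwise product with the kernel and sum: 5·2 + 3·1 + -4·-2 + -6·1 + -5·-1 + -3·-1.

23 -14 -19
15 -26 11
-20 -14 42
24 17 -3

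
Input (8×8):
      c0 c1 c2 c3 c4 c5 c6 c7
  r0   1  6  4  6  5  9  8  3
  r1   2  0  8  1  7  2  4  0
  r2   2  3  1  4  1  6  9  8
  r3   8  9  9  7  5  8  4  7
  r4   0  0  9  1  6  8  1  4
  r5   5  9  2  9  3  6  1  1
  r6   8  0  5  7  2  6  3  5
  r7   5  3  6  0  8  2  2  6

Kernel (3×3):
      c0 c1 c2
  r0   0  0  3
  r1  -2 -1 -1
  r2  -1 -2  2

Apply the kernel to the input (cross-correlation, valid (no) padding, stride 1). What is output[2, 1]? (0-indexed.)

The receptive field on the input at this output position is [3 1 4 / 9 9 7 / 0 9 1]. Elementwise product with the kernel and sum: 4·3 + 9·-2 + 9·-1 + 7·-1 + 0·-1 + 9·-2 + 1·2.

-38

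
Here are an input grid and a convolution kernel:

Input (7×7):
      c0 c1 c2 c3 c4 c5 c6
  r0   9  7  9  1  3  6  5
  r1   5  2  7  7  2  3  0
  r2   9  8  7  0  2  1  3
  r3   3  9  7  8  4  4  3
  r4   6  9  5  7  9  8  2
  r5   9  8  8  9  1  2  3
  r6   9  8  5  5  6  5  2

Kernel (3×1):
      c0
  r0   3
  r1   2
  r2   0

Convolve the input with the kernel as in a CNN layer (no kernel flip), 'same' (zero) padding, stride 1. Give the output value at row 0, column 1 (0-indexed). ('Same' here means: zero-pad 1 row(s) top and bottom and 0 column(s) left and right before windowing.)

The receptive field on the zero-padded input at this output position is [0 / 7 / 2]. Elementwise product with the kernel and sum: 0·3 + 7·2.

14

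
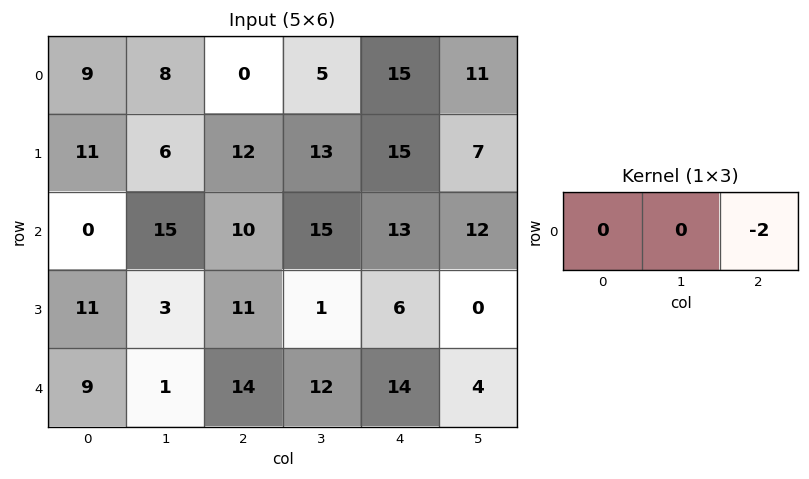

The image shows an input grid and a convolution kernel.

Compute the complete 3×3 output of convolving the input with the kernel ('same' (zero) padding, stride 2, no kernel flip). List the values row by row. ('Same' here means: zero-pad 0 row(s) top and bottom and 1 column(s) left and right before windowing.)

-16 -10 -22
-30 -30 -24
-2 -24 -8

Output[0,0]: The receptive field on the zero-padded input at this output position is [0 9 8]. Elementwise product with the kernel and sum: 8·-2.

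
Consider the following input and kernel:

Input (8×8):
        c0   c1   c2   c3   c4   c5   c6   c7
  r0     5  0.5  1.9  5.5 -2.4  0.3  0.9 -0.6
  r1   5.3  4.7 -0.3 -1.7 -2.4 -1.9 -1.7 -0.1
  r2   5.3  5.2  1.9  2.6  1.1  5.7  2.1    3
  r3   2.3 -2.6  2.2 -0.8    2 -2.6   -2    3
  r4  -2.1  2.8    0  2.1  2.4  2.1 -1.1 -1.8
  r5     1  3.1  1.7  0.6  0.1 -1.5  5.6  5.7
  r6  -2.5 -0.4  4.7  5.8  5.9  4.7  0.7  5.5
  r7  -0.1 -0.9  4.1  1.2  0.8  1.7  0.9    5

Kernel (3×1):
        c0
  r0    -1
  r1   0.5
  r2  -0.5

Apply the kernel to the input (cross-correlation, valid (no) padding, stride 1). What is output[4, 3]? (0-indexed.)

-4.7

The receptive field on the input at this output position is [2.1 / 0.6 / 5.8]. Elementwise product with the kernel and sum: 2.1·-1 + 0.6·0.5 + 5.8·-0.5.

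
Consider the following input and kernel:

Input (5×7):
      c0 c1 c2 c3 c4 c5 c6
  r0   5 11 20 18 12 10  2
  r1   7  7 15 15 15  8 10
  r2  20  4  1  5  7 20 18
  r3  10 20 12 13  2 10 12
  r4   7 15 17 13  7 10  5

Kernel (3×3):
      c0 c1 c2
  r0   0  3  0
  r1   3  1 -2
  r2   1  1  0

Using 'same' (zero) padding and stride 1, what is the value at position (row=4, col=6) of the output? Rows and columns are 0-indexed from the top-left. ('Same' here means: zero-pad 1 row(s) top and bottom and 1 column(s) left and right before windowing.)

The receptive field on the zero-padded input at this output position is [10 12 0 / 10 5 0 / 0 0 0]. Elementwise product with the kernel and sum: 12·3 + 10·3 + 5·1 + 0·-2 + 0·1 + 0·1.

71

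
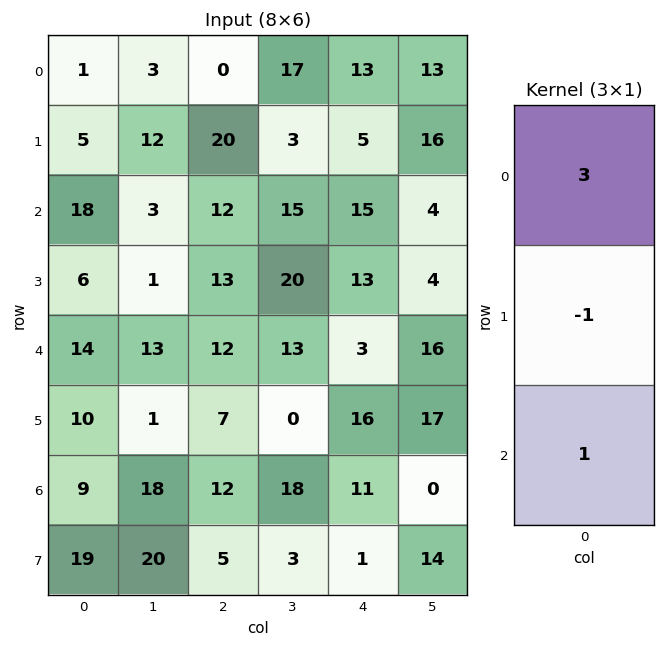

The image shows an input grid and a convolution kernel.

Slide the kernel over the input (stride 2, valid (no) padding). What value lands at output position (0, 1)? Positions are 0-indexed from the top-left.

The receptive field on the input at this output position is [0 / 20 / 12]. Elementwise product with the kernel and sum: 0·3 + 20·-1 + 12·1.

-8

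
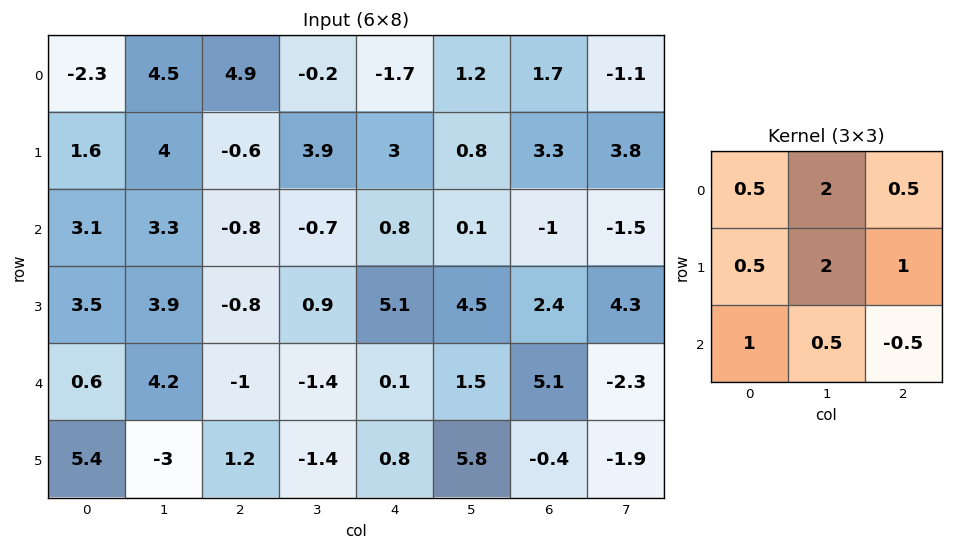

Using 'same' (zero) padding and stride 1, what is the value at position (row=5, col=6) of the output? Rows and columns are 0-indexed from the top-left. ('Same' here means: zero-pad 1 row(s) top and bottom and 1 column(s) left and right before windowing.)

10

The receptive field on the zero-padded input at this output position is [1.5 5.1 -2.3 / 5.8 -0.4 -1.9 / 0 0 0]. Elementwise product with the kernel and sum: 1.5·0.5 + 5.1·2 + -2.3·0.5 + 5.8·0.5 + -0.4·2 + -1.9·1 + 0·1 + 0·0.5 + 0·-0.5.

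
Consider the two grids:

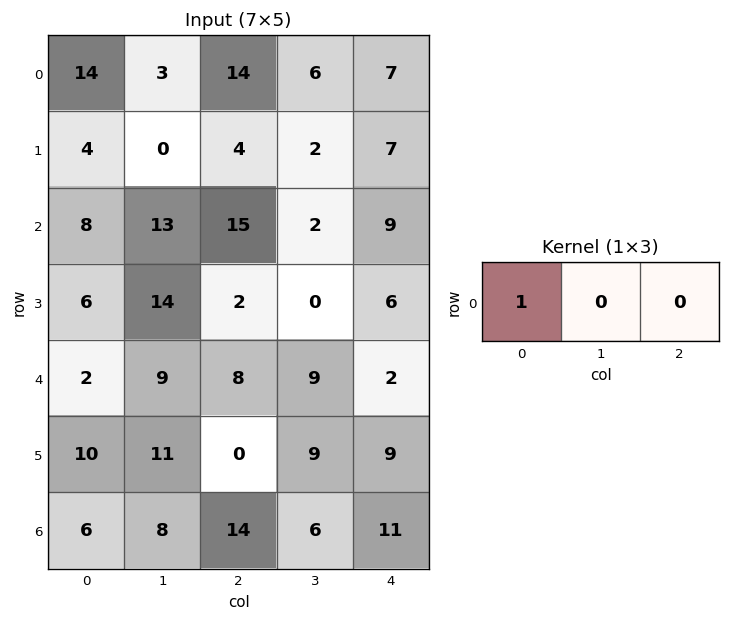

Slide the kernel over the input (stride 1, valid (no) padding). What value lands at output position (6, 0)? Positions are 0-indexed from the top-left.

The receptive field on the input at this output position is [6 8 14]. Elementwise product with the kernel and sum: 6·1.

6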